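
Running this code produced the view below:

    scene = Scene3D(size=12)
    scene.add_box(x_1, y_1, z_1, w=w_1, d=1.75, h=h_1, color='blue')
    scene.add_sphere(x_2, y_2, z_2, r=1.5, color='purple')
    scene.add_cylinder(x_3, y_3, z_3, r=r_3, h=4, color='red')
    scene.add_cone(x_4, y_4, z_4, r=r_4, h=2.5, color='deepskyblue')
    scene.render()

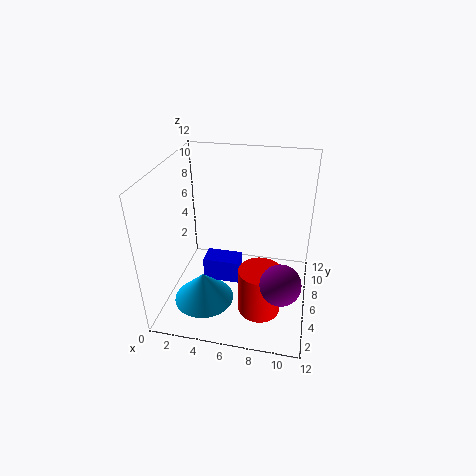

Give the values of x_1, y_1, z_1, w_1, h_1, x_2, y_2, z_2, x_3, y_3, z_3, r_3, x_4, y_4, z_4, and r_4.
x_1 = 3.25, y_1 = 4.75, z_1 = 2.25, w_1 = 3, h_1 = 2, x_2 = 10, y_2 = 2, z_2 = 5, x_3 = 8.25, y_3 = 4, z_3 = 0.5, r_3 = 1.75, x_4 = 3.5, y_4 = 3.75, z_4 = 1, r_4 = 2.5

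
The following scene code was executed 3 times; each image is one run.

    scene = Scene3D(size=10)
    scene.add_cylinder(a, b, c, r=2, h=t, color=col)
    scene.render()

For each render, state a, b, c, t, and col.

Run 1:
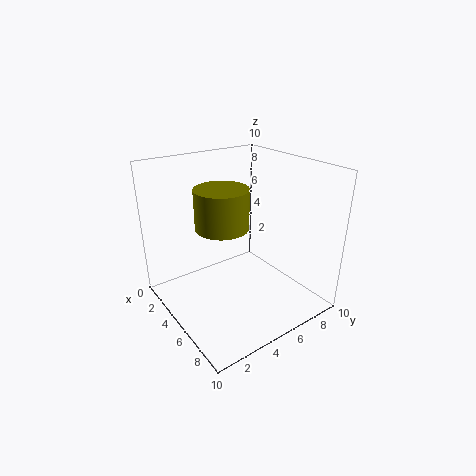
a = 3, b = 5, c = 5, t = 3, col = 'olive'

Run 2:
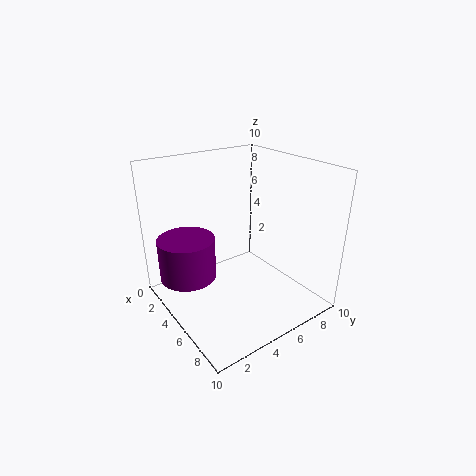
a = 3, b = 2, c = 2, t = 3, col = 'purple'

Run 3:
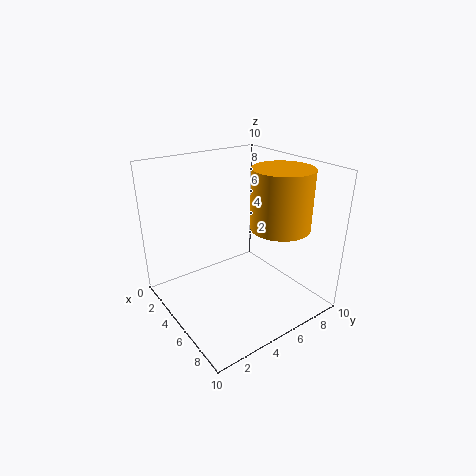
a = 7, b = 7, c = 6, t = 4, col = 'orange'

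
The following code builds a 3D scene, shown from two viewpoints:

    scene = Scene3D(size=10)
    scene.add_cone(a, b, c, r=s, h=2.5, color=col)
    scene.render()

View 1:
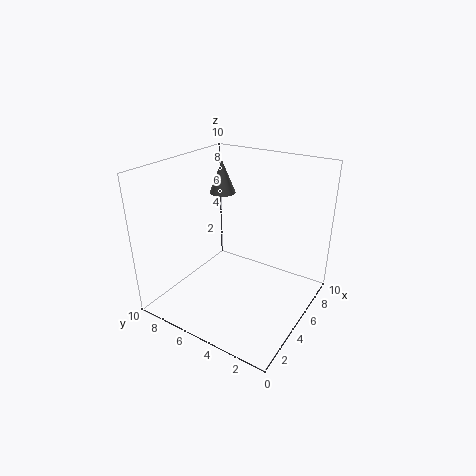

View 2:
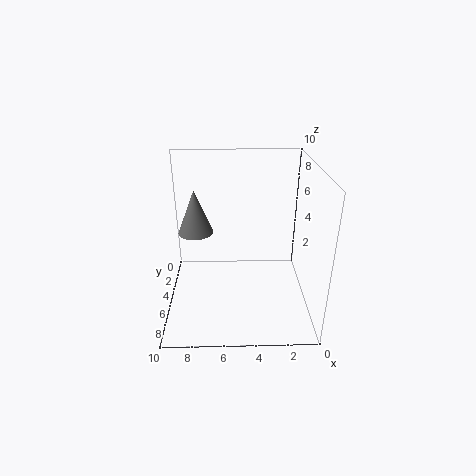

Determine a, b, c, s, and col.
a = 7.5
b = 8
c = 7
s = 1
col = 'gray'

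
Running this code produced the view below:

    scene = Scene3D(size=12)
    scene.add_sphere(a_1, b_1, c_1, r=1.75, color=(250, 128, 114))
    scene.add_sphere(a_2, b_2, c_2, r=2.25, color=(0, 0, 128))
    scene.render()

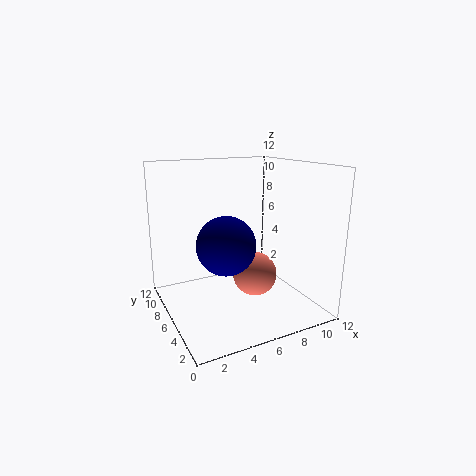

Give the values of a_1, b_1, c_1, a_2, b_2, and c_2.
a_1 = 6.5, b_1 = 4, c_1 = 3.5, a_2 = 4, b_2 = 4, c_2 = 6.25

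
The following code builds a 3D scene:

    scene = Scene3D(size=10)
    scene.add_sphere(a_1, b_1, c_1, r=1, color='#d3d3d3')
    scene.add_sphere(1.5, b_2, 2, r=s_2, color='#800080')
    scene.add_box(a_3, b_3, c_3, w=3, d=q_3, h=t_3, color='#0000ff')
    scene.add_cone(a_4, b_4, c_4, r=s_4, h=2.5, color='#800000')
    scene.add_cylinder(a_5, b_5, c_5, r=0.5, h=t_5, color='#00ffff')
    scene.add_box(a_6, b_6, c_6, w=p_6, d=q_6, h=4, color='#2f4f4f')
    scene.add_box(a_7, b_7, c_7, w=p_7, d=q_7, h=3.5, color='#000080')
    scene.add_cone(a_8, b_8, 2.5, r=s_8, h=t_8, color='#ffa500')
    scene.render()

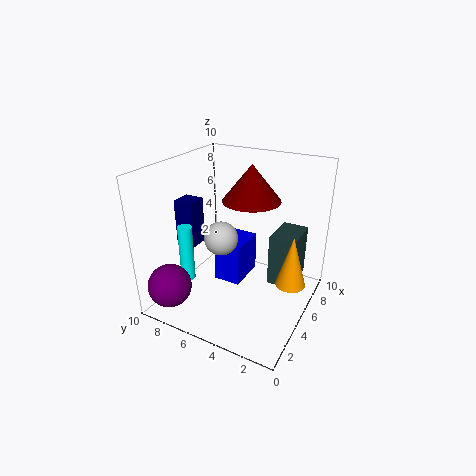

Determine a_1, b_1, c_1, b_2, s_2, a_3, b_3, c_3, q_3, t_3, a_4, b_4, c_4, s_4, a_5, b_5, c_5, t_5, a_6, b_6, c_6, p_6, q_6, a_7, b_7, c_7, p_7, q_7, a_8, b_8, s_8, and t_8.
a_1 = 2; b_1 = 4.5; c_1 = 6.5; b_2 = 8.5; s_2 = 1.5; a_3 = 5; b_3 = 5; c_3 = 1; q_3 = 2; t_3 = 3; a_4 = 6; b_4 = 4.5; c_4 = 7.5; s_4 = 2; a_5 = 3; b_5 = 8; c_5 = 2; t_5 = 4; a_6 = 7; b_6 = 1.5; c_6 = 0.5; p_6 = 3; q_6 = 2; a_7 = 4.5; b_7 = 8.5; c_7 = 3.5; p_7 = 1.5; q_7 = 1.5; a_8 = 5; b_8 = 1; s_8 = 1; t_8 = 3.5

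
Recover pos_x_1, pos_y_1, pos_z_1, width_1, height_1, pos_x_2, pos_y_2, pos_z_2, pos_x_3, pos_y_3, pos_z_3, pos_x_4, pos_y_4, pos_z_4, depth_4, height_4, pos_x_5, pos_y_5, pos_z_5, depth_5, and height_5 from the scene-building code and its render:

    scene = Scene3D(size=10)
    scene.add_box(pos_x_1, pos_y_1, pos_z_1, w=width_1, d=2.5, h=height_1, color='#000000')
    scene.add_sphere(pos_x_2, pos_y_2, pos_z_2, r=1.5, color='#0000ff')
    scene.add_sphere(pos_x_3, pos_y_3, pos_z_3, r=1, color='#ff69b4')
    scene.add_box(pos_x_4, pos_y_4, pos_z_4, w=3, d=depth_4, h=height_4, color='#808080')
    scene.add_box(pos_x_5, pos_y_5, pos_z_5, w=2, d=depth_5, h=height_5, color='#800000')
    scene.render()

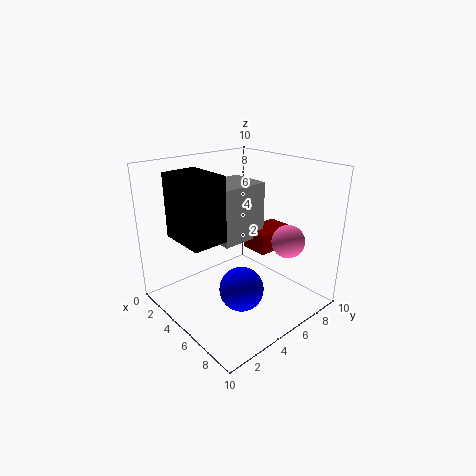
pos_x_1 = 1.5; pos_y_1 = 1.5; pos_z_1 = 5; width_1 = 3.5; height_1 = 4.5; pos_x_2 = 6.5; pos_y_2 = 4; pos_z_2 = 2; pos_x_3 = 9; pos_y_3 = 5.5; pos_z_3 = 6; pos_x_4 = 2; pos_y_4 = 4; pos_z_4 = 4.5; depth_4 = 3.5; height_4 = 4; pos_x_5 = 4; pos_y_5 = 6.5; pos_z_5 = 3.5; depth_5 = 3; height_5 = 1.5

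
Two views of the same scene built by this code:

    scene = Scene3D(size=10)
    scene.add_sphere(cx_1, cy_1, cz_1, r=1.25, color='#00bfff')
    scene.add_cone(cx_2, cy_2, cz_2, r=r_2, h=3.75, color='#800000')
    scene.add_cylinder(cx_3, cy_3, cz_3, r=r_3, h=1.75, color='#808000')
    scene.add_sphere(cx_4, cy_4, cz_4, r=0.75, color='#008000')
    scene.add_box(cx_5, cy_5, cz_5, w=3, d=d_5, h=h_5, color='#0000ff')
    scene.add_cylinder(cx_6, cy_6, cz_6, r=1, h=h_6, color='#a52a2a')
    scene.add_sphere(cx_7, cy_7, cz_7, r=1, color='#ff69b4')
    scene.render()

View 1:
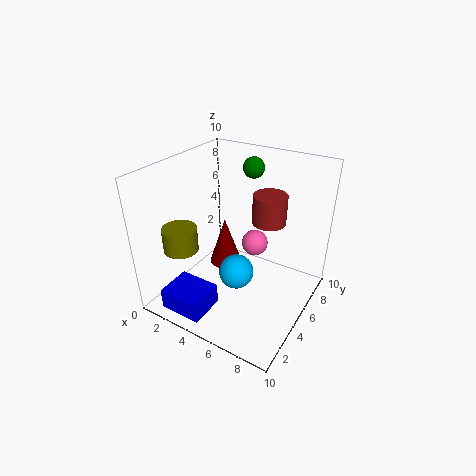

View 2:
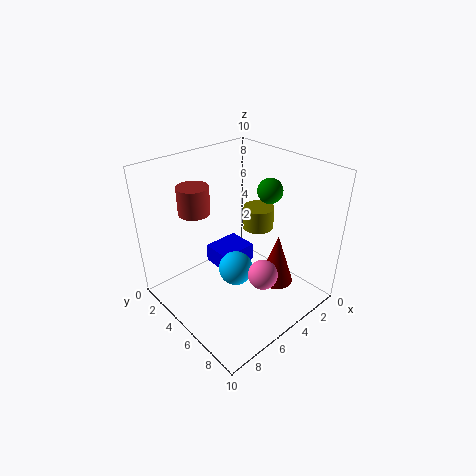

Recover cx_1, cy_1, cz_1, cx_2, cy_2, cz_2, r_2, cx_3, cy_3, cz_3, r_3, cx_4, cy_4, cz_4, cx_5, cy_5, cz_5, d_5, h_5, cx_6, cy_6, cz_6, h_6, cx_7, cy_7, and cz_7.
cx_1 = 5, cy_1 = 4.75, cz_1 = 2.25, cx_2 = 2.75, cy_2 = 6.75, cz_2 = 1.25, r_2 = 1.25, cx_3 = 1.25, cy_3 = 3.25, cz_3 = 3.75, r_3 = 1.25, cx_4 = 4.75, cy_4 = 7.5, cz_4 = 9.25, cx_5 = 1.5, cy_5 = 0.5, cz_5 = 0.5, d_5 = 2.5, h_5 = 1.5, cx_6 = 7.75, cy_6 = 4, cz_6 = 7.5, h_6 = 1.75, cx_7 = 5, cy_7 = 7.5, cz_7 = 3.25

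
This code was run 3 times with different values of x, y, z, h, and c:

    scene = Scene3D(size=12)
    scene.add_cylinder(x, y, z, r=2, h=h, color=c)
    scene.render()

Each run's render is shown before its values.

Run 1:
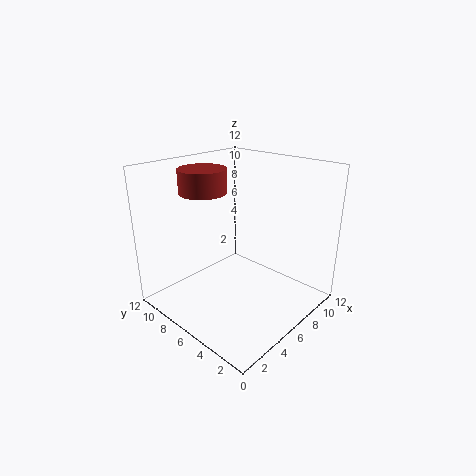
x = 5; y = 9; z = 9.5; h = 2; c = 'brown'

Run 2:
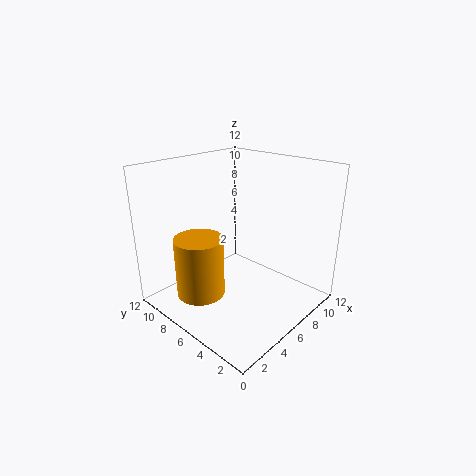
x = 3; y = 7.5; z = 1.5; h = 5; c = 'orange'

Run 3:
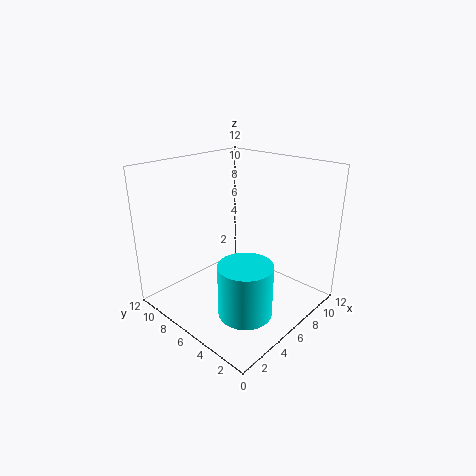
x = 3; y = 2.5; z = 2; h = 4; c = 'cyan'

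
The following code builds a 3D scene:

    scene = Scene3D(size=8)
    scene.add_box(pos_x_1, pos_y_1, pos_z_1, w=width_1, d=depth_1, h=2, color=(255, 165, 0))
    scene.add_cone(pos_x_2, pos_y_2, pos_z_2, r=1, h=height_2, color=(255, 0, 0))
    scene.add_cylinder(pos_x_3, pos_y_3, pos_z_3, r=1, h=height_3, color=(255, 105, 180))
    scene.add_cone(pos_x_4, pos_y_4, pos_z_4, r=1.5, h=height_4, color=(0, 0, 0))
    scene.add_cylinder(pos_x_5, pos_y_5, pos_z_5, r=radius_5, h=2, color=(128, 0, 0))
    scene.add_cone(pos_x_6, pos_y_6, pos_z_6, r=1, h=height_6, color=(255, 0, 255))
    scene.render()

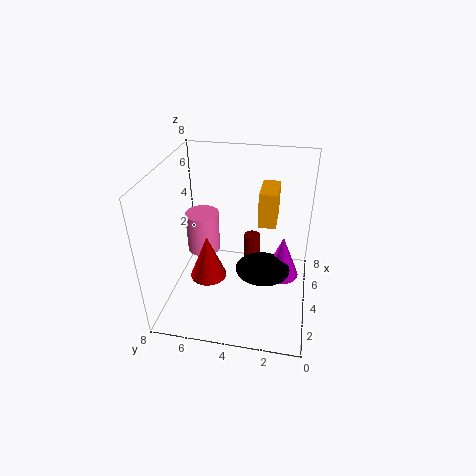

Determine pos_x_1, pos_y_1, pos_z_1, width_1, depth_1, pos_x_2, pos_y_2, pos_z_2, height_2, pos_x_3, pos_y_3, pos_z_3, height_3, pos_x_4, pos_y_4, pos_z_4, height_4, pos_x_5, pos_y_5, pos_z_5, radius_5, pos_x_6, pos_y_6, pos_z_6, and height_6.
pos_x_1 = 4.5
pos_y_1 = 2
pos_z_1 = 4.5
width_1 = 2
depth_1 = 1
pos_x_2 = 3
pos_y_2 = 5.5
pos_z_2 = 2
height_2 = 2.5
pos_x_3 = 5.5
pos_y_3 = 6.5
pos_z_3 = 2
height_3 = 2.5
pos_x_4 = 3.5
pos_y_4 = 2.5
pos_z_4 = 2.5
height_4 = 1
pos_x_5 = 6
pos_y_5 = 3.5
pos_z_5 = 1
radius_5 = 0.5
pos_x_6 = 4.5
pos_y_6 = 1.5
pos_z_6 = 1.5
height_6 = 2.5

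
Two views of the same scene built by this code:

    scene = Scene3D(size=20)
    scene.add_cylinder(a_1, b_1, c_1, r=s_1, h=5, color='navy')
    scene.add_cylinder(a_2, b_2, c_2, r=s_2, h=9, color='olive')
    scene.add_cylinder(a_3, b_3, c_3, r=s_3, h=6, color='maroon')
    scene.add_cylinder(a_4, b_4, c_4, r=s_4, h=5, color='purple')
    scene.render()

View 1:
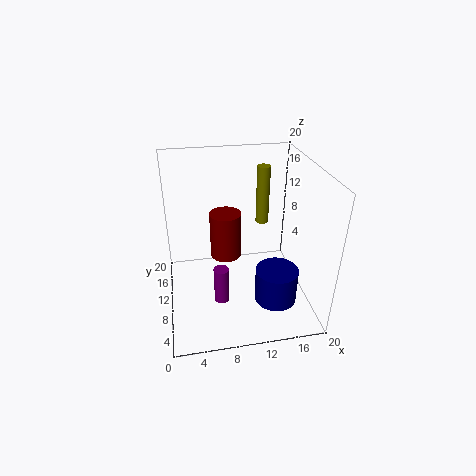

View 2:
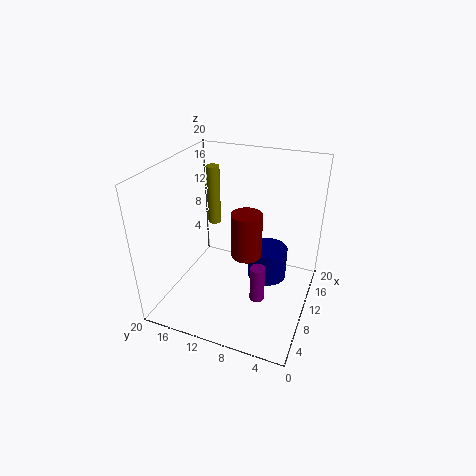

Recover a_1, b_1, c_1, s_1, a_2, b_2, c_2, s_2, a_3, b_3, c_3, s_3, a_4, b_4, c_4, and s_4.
a_1 = 15
b_1 = 7
c_1 = 1
s_1 = 3
a_2 = 15
b_2 = 16
c_2 = 9
s_2 = 1
a_3 = 8
b_3 = 8
c_3 = 9
s_3 = 2
a_4 = 7
b_4 = 6
c_4 = 3
s_4 = 1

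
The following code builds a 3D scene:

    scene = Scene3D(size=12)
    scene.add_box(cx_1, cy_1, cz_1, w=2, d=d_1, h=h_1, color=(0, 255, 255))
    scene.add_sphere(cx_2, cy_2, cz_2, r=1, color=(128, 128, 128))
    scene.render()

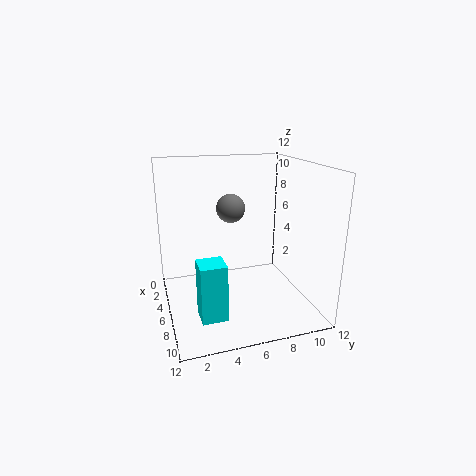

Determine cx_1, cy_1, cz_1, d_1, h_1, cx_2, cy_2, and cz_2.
cx_1 = 8
cy_1 = 2
cz_1 = 1
d_1 = 2
h_1 = 4.5
cx_2 = 9
cy_2 = 4.5
cz_2 = 9.5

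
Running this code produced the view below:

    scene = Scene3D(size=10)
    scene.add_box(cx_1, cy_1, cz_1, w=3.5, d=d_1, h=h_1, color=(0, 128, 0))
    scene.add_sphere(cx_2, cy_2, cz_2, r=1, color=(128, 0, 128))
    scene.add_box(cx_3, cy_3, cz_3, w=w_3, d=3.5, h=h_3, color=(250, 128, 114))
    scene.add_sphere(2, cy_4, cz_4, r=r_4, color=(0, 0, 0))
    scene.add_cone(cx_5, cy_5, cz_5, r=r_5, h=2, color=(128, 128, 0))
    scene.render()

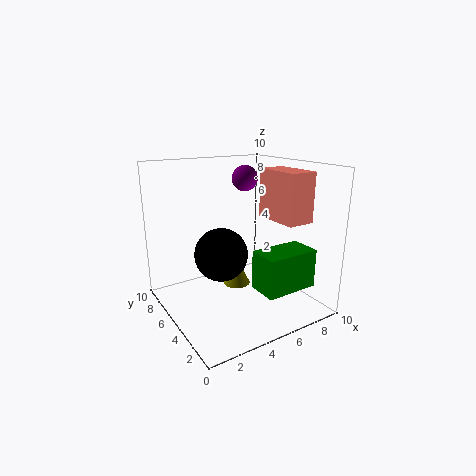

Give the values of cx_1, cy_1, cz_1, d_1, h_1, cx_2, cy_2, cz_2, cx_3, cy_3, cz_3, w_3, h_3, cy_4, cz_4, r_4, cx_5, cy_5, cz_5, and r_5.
cx_1 = 4.5
cy_1 = 0.5
cz_1 = 2.5
d_1 = 2
h_1 = 2.5
cx_2 = 7.5
cy_2 = 8
cz_2 = 8.5
cx_3 = 7.5
cy_3 = 2.5
cz_3 = 6
w_3 = 2
h_3 = 3.5
cy_4 = 2
cz_4 = 5.5
r_4 = 1.5
cx_5 = 5.5
cy_5 = 6
cz_5 = 1
r_5 = 1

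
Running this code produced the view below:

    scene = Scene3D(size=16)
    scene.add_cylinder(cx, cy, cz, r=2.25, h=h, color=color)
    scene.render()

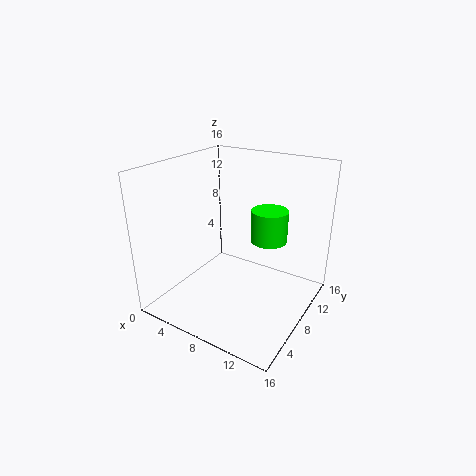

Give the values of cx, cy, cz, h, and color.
cx = 9.25; cy = 13.25; cz = 5.75; h = 4; color = 'lime'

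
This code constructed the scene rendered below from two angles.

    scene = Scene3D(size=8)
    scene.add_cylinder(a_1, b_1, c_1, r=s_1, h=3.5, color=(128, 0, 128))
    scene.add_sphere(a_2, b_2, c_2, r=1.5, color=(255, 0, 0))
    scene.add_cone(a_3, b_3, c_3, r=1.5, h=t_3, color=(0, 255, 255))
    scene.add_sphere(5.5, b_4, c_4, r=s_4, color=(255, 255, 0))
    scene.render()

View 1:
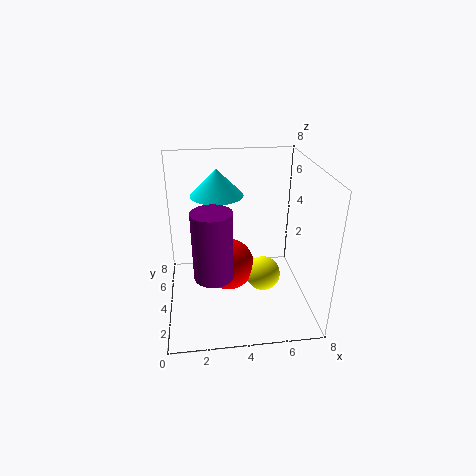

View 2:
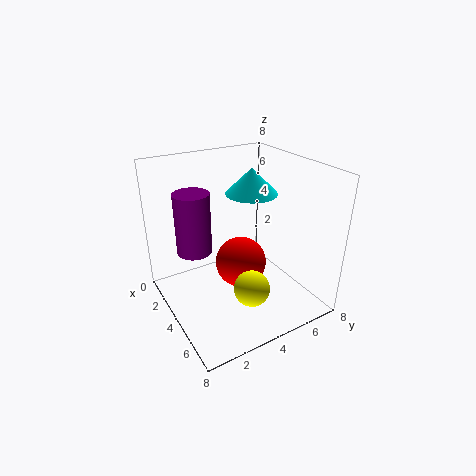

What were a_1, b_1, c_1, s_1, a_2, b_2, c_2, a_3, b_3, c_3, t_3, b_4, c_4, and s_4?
a_1 = 2.5
b_1 = 2
c_1 = 3
s_1 = 1
a_2 = 3.5
b_2 = 4.5
c_2 = 2
a_3 = 3
b_3 = 5.5
c_3 = 6
t_3 = 1.5
b_4 = 4
c_4 = 1.5
s_4 = 1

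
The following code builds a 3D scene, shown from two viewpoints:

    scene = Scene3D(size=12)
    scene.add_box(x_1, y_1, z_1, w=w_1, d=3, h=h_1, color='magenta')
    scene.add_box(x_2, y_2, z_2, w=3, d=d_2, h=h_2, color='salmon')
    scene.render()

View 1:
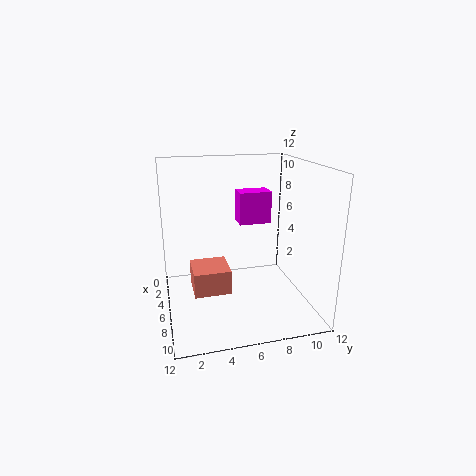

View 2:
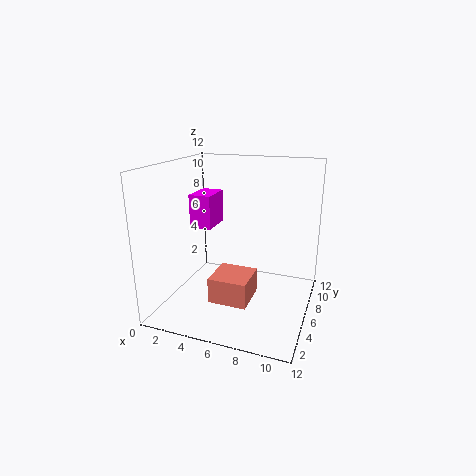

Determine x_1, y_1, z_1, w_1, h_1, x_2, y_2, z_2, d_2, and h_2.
x_1 = 1; y_1 = 7; z_1 = 6; w_1 = 2; h_1 = 3; x_2 = 5; y_2 = 2; z_2 = 2; d_2 = 3; h_2 = 2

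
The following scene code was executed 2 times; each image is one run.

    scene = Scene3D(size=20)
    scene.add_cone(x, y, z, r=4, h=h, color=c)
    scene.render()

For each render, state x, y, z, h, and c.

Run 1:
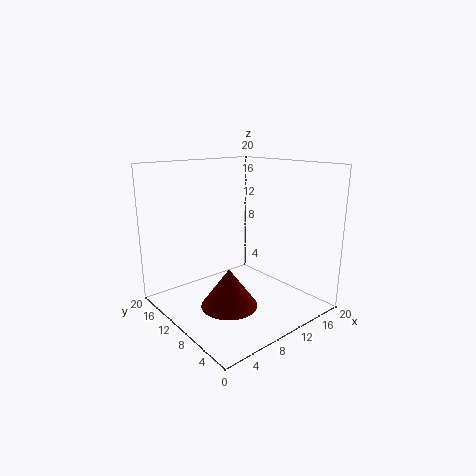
x = 8; y = 9.5; z = 0.5; h = 5.5; c = 'maroon'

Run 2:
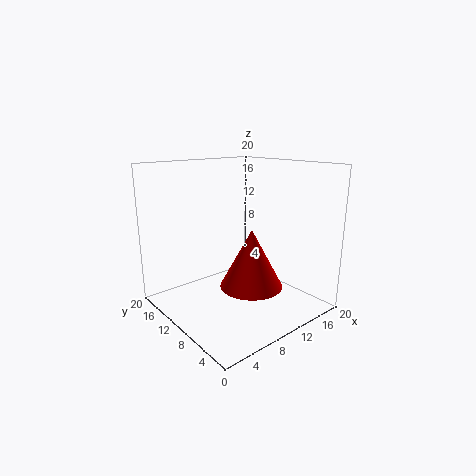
x = 8.5; y = 5.5; z = 5; h = 7.5; c = 'red'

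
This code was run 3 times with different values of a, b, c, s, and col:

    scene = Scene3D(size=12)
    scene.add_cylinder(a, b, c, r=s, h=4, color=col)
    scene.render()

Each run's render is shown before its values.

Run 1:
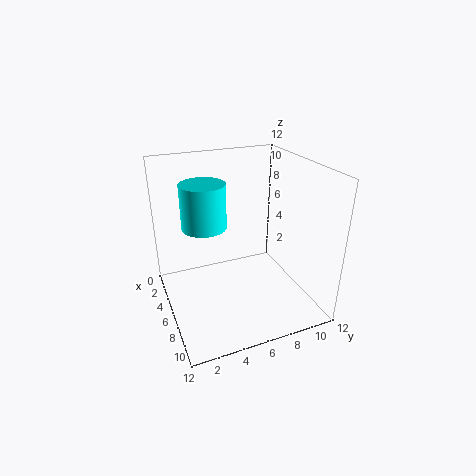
a = 3; b = 4; c = 6; s = 2; col = 'cyan'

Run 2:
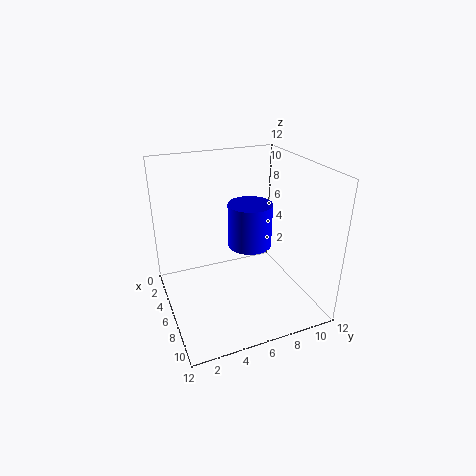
a = 4; b = 8; c = 4; s = 2; col = 'blue'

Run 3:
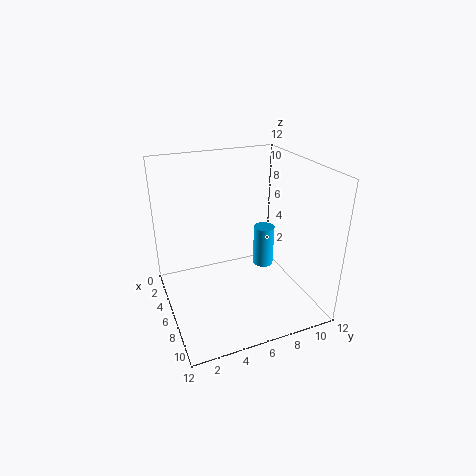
a = 3; b = 10; c = 1; s = 1; col = 'deepskyblue'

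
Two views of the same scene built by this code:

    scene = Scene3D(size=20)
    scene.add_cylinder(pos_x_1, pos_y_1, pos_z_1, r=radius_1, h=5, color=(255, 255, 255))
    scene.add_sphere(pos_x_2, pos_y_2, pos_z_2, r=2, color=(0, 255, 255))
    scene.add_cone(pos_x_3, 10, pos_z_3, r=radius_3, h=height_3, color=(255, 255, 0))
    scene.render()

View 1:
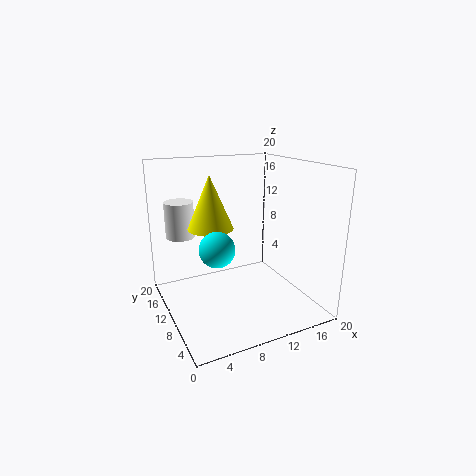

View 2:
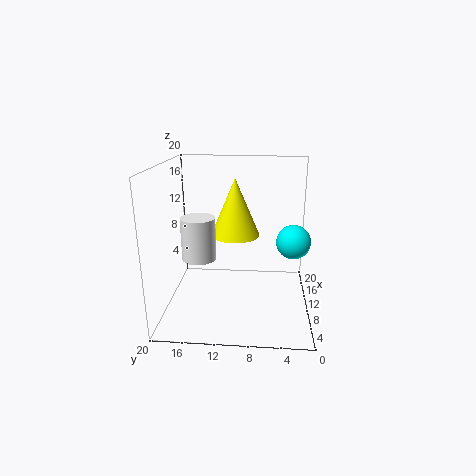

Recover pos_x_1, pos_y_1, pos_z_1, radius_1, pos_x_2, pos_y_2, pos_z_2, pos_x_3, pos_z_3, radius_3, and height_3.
pos_x_1 = 3
pos_y_1 = 14
pos_z_1 = 10
radius_1 = 2
pos_x_2 = 4
pos_y_2 = 3
pos_z_2 = 12
pos_x_3 = 6
pos_z_3 = 12
radius_3 = 3
height_3 = 7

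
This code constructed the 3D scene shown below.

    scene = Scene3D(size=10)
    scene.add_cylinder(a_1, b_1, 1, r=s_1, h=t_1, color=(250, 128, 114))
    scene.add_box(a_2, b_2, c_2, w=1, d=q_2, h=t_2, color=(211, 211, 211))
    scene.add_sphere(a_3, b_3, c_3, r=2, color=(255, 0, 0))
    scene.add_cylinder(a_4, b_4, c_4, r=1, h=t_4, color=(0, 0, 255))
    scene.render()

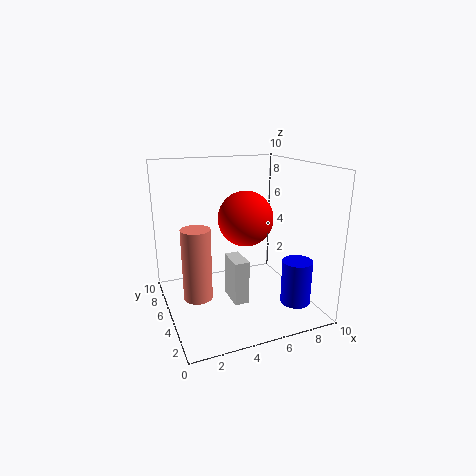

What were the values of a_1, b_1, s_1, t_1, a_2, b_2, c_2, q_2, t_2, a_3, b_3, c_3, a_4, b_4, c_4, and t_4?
a_1 = 2, b_1 = 5, s_1 = 1, t_1 = 5, a_2 = 4, b_2 = 3, c_2 = 1, q_2 = 2, t_2 = 3, a_3 = 6, b_3 = 6, c_3 = 6, a_4 = 8, b_4 = 2, c_4 = 1, t_4 = 3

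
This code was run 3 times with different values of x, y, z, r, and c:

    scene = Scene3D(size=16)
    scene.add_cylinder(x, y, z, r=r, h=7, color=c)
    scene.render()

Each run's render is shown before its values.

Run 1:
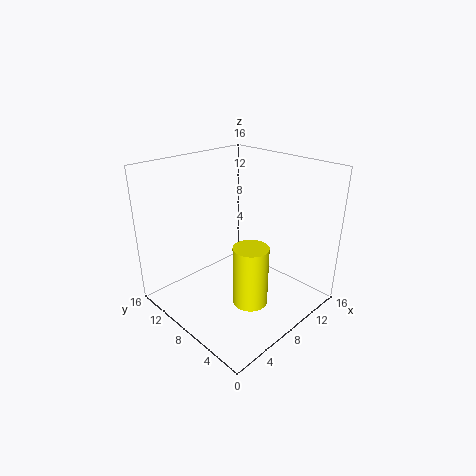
x = 8; y = 6; z = 0.5; r = 2; c = 'yellow'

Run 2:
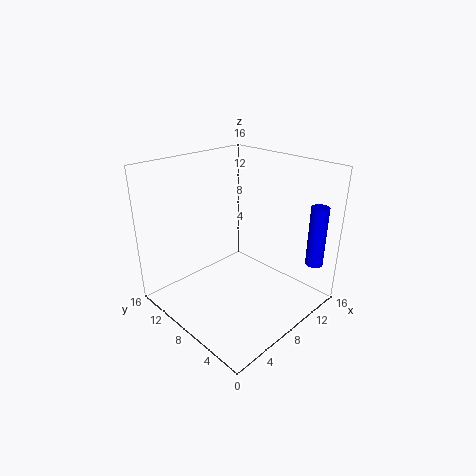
x = 14.5; y = 2; z = 4.5; r = 1; c = 'blue'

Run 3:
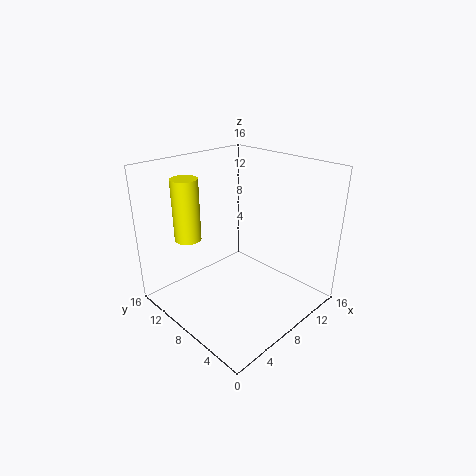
x = 4.5; y = 12.5; z = 7.5; r = 1.5; c = 'yellow'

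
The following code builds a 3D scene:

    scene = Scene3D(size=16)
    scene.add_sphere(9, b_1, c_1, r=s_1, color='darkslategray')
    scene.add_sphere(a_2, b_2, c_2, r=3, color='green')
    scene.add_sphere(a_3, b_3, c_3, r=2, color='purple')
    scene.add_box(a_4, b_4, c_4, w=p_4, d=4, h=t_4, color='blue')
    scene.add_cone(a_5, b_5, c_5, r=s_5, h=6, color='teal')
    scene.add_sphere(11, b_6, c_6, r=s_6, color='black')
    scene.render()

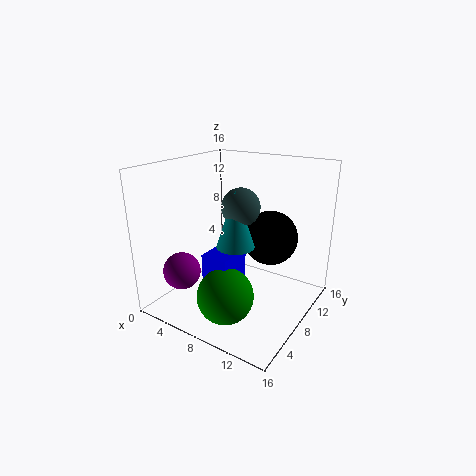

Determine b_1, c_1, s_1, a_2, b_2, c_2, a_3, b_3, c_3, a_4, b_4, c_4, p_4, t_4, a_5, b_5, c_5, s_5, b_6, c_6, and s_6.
b_1 = 7, c_1 = 12, s_1 = 2, a_2 = 9, b_2 = 4, c_2 = 3, a_3 = 4, b_3 = 3, c_3 = 5, a_4 = 6, b_4 = 4, c_4 = 3, p_4 = 3, t_4 = 4, a_5 = 9, b_5 = 6, c_5 = 8, s_5 = 2, b_6 = 10, c_6 = 8, s_6 = 3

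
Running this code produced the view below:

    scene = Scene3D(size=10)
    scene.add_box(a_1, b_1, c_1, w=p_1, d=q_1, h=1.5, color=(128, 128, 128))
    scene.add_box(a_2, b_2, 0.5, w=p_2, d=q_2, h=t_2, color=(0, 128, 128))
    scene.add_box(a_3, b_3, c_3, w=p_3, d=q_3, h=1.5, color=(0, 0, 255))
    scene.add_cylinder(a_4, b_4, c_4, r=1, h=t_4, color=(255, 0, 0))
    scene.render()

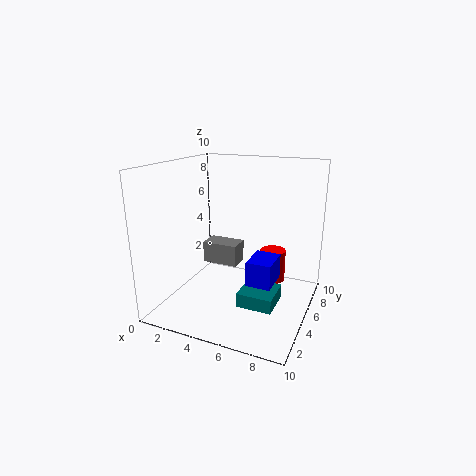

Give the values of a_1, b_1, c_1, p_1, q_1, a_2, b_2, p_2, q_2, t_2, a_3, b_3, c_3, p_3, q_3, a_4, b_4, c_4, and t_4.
a_1 = 2.5; b_1 = 4.5; c_1 = 3; p_1 = 2.5; q_1 = 1.5; a_2 = 5.5; b_2 = 3.5; p_2 = 2.5; q_2 = 2.5; t_2 = 1; a_3 = 7; b_3 = 1.5; c_3 = 3.5; p_3 = 1.5; q_3 = 2; a_4 = 6.5; b_4 = 8.5; c_4 = 0.5; t_4 = 2.5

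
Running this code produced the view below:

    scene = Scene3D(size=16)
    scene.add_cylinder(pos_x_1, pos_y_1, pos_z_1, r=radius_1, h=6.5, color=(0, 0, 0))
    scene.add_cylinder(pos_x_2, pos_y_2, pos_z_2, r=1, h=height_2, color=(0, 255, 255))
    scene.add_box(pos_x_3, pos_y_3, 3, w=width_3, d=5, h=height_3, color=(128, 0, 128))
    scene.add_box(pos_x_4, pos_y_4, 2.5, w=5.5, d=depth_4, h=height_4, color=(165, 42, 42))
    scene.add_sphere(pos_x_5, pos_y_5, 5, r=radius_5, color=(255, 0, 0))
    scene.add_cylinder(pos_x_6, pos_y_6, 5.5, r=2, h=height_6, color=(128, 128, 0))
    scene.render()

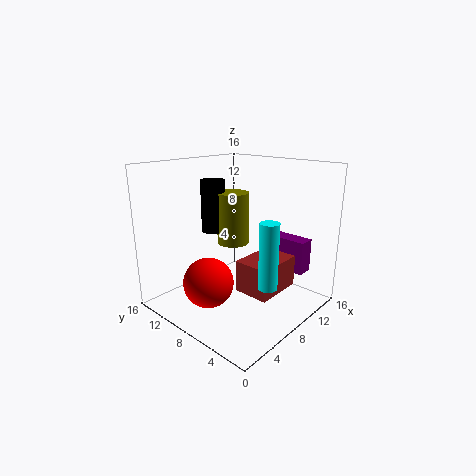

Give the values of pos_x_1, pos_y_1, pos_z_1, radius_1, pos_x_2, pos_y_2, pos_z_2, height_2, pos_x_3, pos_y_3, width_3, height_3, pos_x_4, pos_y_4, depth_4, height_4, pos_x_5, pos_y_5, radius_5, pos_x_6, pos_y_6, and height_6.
pos_x_1 = 10; pos_y_1 = 14; pos_z_1 = 7; radius_1 = 1.5; pos_x_2 = 7; pos_y_2 = 3; pos_z_2 = 4; height_2 = 7; pos_x_3 = 13.5; pos_y_3 = 3; width_3 = 2; height_3 = 4; pos_x_4 = 6.5; pos_y_4 = 3; depth_4 = 4; height_4 = 3.5; pos_x_5 = 2.5; pos_y_5 = 7; radius_5 = 2.5; pos_x_6 = 11.5; pos_y_6 = 12; height_6 = 6.5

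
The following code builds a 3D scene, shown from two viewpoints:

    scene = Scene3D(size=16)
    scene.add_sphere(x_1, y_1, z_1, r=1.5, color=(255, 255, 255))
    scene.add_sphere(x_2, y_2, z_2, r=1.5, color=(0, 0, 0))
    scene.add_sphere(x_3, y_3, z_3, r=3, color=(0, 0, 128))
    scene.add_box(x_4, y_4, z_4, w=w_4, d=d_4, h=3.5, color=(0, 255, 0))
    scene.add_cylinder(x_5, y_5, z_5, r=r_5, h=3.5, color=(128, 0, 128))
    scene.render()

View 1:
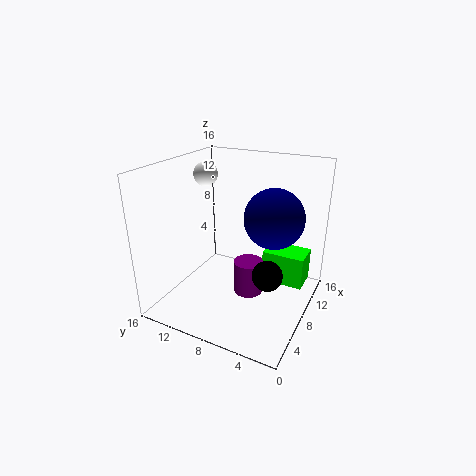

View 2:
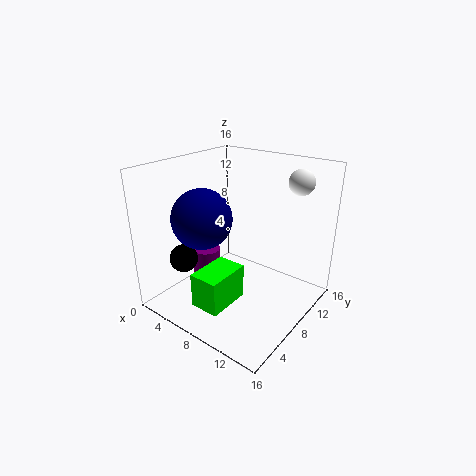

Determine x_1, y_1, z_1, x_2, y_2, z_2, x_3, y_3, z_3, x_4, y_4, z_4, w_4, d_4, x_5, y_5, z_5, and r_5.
x_1 = 12; y_1 = 14.5; z_1 = 13.5; x_2 = 4.5; y_2 = 3; z_2 = 6.5; x_3 = 7; y_3 = 3.5; z_3 = 11.5; x_4 = 8; y_4 = 0.5; z_4 = 3.5; w_4 = 3; d_4 = 4.5; x_5 = 5.5; y_5 = 5.5; z_5 = 3.5; r_5 = 1.5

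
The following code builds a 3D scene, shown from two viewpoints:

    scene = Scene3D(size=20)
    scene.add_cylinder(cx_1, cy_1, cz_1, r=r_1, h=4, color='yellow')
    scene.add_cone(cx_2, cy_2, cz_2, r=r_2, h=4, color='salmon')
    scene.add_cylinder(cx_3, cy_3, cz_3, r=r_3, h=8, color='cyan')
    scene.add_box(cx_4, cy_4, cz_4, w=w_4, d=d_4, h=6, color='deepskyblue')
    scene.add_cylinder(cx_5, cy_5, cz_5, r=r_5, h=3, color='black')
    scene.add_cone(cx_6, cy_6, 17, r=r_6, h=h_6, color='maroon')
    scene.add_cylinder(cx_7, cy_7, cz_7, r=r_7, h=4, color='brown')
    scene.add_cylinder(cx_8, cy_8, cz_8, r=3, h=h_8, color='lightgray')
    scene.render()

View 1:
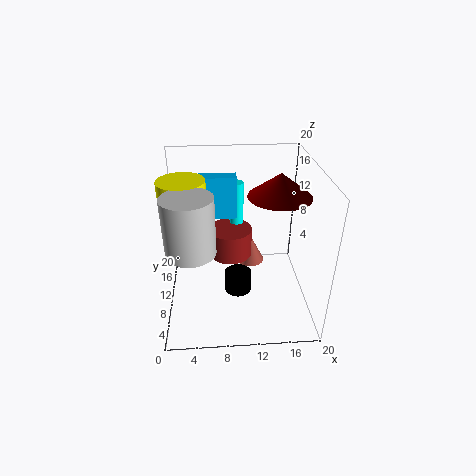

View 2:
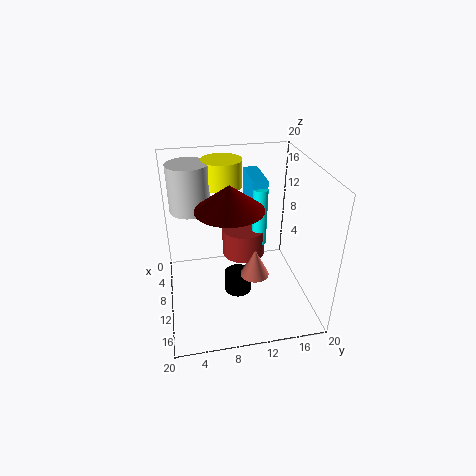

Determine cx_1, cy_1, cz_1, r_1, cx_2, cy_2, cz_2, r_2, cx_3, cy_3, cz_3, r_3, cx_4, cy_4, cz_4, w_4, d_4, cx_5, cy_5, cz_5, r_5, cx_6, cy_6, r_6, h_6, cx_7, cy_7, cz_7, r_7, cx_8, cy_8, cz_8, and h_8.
cx_1 = 3; cy_1 = 9; cz_1 = 15; r_1 = 3; cx_2 = 12; cy_2 = 12; cz_2 = 5; r_2 = 2; cx_3 = 10; cy_3 = 13; cz_3 = 9; r_3 = 1; cx_4 = 4; cy_4 = 12; cz_4 = 12; w_4 = 6; d_4 = 2; cx_5 = 10; cy_5 = 10; cz_5 = 1; r_5 = 2; cx_6 = 15; cy_6 = 8; r_6 = 4; h_6 = 3; cx_7 = 9; cy_7 = 11; cz_7 = 7; r_7 = 3; cx_8 = 4; cy_8 = 4; cz_8 = 12; h_8 = 7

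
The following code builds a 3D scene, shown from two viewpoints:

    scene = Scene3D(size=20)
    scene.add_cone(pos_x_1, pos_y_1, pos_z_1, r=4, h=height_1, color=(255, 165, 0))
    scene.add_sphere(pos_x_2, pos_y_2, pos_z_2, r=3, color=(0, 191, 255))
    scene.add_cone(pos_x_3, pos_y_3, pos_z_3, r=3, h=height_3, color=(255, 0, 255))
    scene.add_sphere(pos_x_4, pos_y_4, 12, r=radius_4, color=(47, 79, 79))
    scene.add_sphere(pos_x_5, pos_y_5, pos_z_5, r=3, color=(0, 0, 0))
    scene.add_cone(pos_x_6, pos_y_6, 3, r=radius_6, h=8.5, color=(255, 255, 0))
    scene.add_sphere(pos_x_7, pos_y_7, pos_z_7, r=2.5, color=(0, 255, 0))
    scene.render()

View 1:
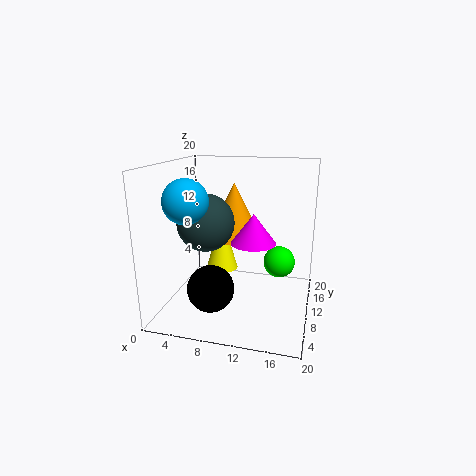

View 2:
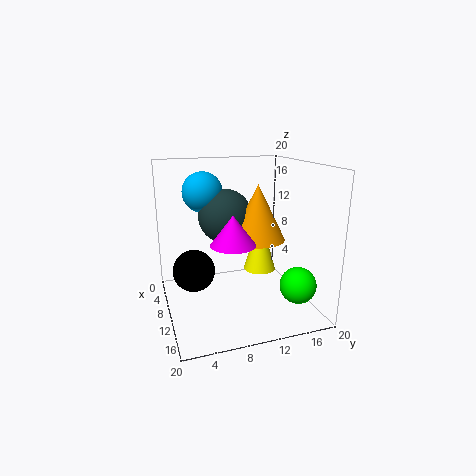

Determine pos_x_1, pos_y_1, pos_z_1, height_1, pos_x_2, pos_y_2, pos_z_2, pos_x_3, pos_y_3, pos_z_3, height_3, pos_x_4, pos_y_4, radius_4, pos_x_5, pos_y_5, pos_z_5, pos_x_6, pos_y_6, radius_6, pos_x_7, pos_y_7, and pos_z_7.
pos_x_1 = 8.5, pos_y_1 = 13.5, pos_z_1 = 9, height_1 = 8, pos_x_2 = 4, pos_y_2 = 6.5, pos_z_2 = 15.5, pos_x_3 = 12.5, pos_y_3 = 8.5, pos_z_3 = 10, height_3 = 4, pos_x_4 = 5.5, pos_y_4 = 9.5, radius_4 = 4, pos_x_5 = 8, pos_y_5 = 4, pos_z_5 = 5, pos_x_6 = 6, pos_y_6 = 15, radius_6 = 2.5, pos_x_7 = 15, pos_y_7 = 17, pos_z_7 = 4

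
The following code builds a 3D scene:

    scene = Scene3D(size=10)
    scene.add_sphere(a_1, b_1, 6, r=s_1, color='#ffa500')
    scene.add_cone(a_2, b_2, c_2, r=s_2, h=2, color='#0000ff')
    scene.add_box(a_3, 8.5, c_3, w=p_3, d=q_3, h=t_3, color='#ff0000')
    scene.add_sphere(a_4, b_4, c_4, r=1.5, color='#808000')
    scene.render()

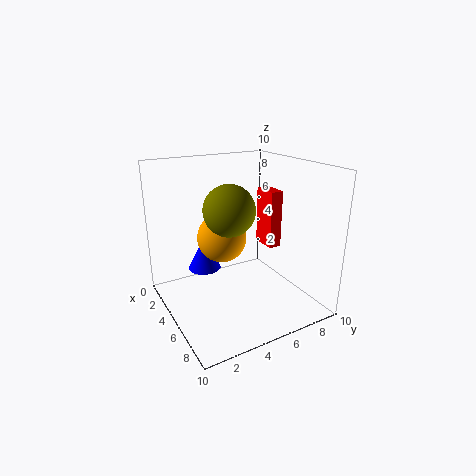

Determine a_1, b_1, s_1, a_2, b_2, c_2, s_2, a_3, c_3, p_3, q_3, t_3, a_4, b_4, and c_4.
a_1 = 6.5
b_1 = 3
s_1 = 1.5
a_2 = 6
b_2 = 2
c_2 = 4
s_2 = 1
a_3 = 2
c_3 = 3
p_3 = 2
q_3 = 1
t_3 = 4.5
a_4 = 7.5
b_4 = 3
c_4 = 8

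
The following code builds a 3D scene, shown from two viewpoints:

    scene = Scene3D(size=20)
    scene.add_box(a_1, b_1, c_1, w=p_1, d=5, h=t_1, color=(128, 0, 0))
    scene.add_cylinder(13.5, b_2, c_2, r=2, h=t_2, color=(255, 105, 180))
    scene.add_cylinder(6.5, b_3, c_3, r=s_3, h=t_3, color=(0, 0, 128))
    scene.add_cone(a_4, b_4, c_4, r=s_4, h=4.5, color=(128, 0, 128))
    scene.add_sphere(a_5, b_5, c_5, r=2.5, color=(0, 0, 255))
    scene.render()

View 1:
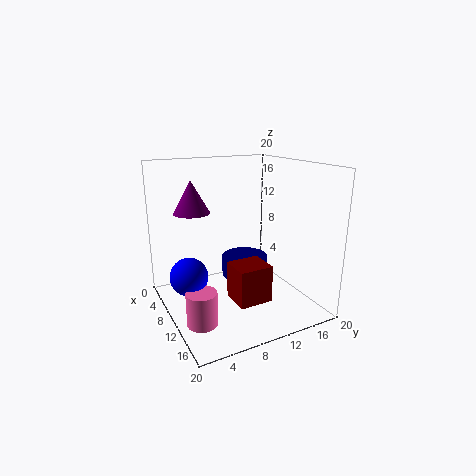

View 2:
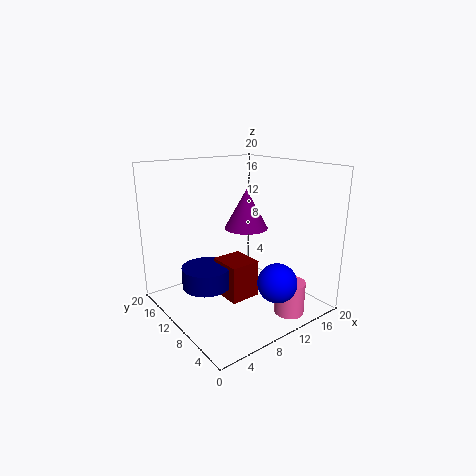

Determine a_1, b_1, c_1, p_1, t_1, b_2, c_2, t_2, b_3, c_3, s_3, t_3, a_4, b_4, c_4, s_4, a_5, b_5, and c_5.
a_1 = 8.5; b_1 = 9; c_1 = 0.5; p_1 = 4.5; t_1 = 5.5; b_2 = 3; c_2 = 0.5; t_2 = 4.5; b_3 = 13; c_3 = 2.5; s_3 = 3.5; t_3 = 3; a_4 = 7; b_4 = 4.5; c_4 = 13.5; s_4 = 2.5; a_5 = 10.5; b_5 = 2.5; c_5 = 6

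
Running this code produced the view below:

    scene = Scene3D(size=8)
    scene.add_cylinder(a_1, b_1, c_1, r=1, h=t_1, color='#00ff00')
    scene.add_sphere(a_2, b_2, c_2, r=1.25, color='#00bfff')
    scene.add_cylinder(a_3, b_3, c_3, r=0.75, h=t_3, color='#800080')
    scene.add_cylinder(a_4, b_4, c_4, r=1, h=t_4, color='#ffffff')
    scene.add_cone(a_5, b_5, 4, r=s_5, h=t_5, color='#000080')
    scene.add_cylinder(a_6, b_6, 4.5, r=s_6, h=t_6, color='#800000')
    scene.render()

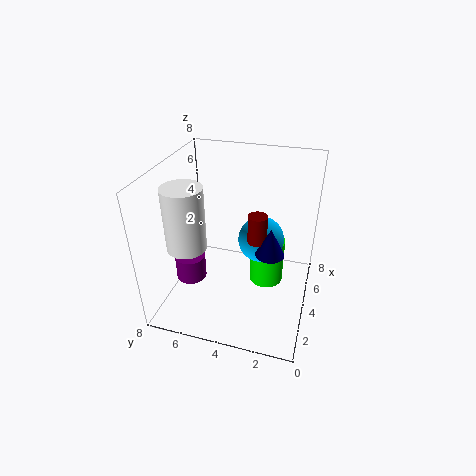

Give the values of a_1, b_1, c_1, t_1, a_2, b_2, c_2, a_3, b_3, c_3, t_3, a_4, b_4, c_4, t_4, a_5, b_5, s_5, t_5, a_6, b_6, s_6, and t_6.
a_1 = 5; b_1 = 2.5; c_1 = 0.75; t_1 = 2.75; a_2 = 4.25; b_2 = 2.75; c_2 = 4; a_3 = 1.5; b_3 = 5.75; c_3 = 3; t_3 = 1.25; a_4 = 1.75; b_4 = 6; c_4 = 4.5; t_4 = 3.25; a_5 = 3; b_5 = 2; s_5 = 0.75; t_5 = 1.5; a_6 = 3.25; b_6 = 2.75; s_6 = 0.5; t_6 = 1.5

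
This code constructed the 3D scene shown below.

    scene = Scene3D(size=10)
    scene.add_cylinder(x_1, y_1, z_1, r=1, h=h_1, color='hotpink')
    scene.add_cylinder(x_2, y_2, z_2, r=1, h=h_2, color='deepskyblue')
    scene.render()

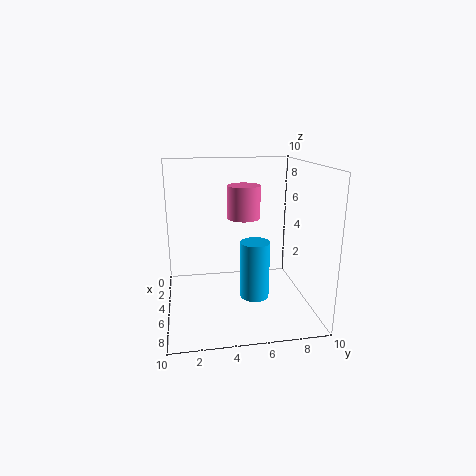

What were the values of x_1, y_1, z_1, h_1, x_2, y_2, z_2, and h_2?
x_1 = 7; y_1 = 5; z_1 = 7; h_1 = 2; x_2 = 6; y_2 = 6; z_2 = 1; h_2 = 4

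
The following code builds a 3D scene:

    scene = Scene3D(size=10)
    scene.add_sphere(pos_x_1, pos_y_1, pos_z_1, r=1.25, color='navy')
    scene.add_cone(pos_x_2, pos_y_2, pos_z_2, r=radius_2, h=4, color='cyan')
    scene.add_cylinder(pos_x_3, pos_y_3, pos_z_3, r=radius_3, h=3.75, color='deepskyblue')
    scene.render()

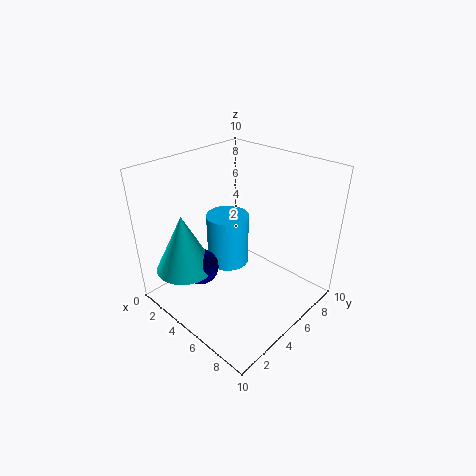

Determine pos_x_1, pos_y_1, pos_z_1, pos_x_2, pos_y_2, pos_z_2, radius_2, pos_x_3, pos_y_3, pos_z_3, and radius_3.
pos_x_1 = 3.5; pos_y_1 = 2.75; pos_z_1 = 3; pos_x_2 = 2.75; pos_y_2 = 2; pos_z_2 = 3; radius_2 = 2; pos_x_3 = 3.75; pos_y_3 = 5.25; pos_z_3 = 2.5; radius_3 = 1.5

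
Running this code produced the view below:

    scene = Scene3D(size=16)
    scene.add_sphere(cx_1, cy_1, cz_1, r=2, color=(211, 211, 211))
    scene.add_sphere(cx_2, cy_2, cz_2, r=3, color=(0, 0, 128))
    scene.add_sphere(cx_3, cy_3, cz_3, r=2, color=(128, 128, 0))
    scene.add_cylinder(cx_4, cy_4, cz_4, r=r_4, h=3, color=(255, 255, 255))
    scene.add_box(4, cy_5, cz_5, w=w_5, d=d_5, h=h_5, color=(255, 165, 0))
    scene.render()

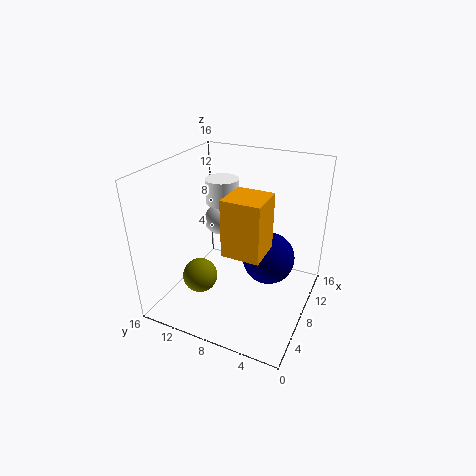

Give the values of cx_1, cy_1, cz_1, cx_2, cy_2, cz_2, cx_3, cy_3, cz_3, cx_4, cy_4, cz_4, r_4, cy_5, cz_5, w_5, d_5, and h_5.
cx_1 = 13, cy_1 = 13, cz_1 = 7, cx_2 = 10, cy_2 = 5, cz_2 = 5, cx_3 = 6, cy_3 = 12, cz_3 = 3, cx_4 = 12, cy_4 = 12, cz_4 = 10, r_4 = 2, cy_5 = 4, cz_5 = 8, w_5 = 4, d_5 = 4, h_5 = 6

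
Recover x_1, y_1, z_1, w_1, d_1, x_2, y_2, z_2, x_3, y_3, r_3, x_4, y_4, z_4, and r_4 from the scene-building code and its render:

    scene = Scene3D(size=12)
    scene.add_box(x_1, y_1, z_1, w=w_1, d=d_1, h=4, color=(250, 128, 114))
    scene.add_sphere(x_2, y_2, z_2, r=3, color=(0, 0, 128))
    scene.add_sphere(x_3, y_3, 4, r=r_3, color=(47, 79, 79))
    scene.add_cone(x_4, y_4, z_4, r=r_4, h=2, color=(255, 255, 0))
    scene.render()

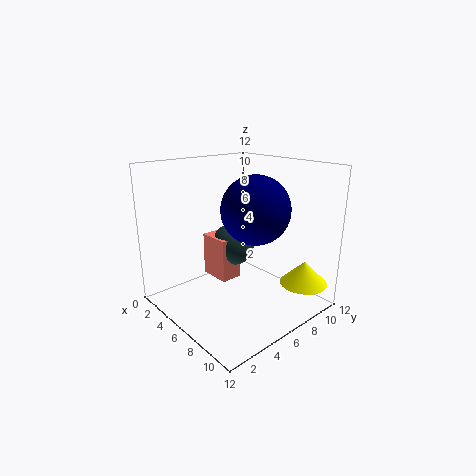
x_1 = 1, y_1 = 6, z_1 = 1, w_1 = 3, d_1 = 2, x_2 = 6, y_2 = 8, z_2 = 8, x_3 = 3, y_3 = 8, r_3 = 2, x_4 = 10, y_4 = 10, z_4 = 2, r_4 = 2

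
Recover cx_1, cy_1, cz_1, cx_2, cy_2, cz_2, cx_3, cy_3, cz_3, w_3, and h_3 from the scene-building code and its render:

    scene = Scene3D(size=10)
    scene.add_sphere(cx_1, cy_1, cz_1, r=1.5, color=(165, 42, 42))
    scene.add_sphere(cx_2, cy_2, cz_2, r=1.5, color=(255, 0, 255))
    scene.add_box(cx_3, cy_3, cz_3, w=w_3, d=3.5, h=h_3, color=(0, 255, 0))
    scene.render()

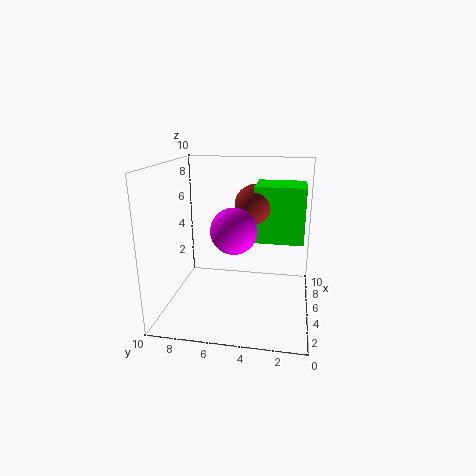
cx_1 = 6.5; cy_1 = 4; cz_1 = 7; cx_2 = 3.5; cy_2 = 5; cz_2 = 6; cx_3 = 5.5; cy_3 = 0.5; cz_3 = 4.5; w_3 = 3; h_3 = 4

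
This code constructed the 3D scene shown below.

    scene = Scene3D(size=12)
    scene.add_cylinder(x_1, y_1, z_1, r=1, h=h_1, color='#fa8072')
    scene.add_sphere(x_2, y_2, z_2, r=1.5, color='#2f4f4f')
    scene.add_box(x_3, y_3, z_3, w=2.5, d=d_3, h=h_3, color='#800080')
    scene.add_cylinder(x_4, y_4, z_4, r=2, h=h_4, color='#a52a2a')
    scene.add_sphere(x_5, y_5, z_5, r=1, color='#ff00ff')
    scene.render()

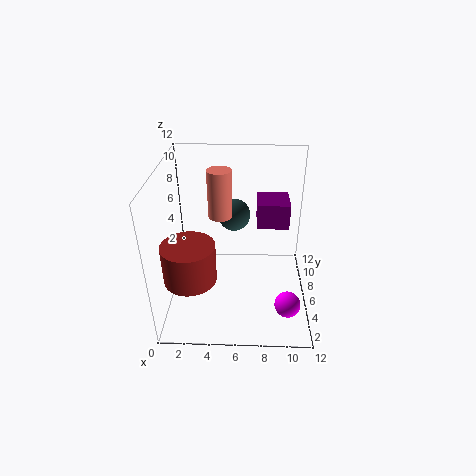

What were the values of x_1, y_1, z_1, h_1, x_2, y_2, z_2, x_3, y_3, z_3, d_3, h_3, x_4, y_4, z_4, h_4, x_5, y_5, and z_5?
x_1 = 4.5
y_1 = 7
z_1 = 7.5
h_1 = 4
x_2 = 5.5
y_2 = 10
z_2 = 6
x_3 = 7.5
y_3 = 5
z_3 = 7.5
d_3 = 2.5
h_3 = 2
x_4 = 2.5
y_4 = 2.5
z_4 = 4.5
h_4 = 3
x_5 = 10
y_5 = 2
z_5 = 2.5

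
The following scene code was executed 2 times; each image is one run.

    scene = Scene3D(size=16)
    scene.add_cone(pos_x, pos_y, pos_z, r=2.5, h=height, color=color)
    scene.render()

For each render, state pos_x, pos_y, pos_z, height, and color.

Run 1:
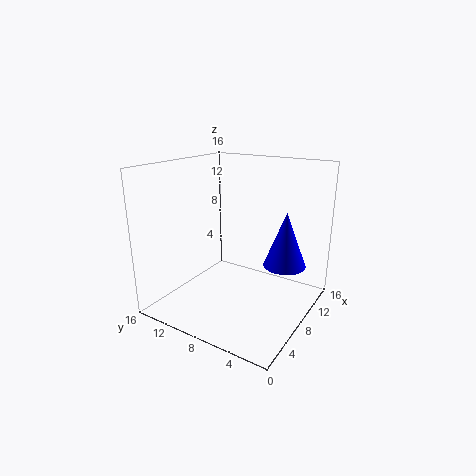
pos_x = 12
pos_y = 4
pos_z = 4
height = 6.5
color = 'blue'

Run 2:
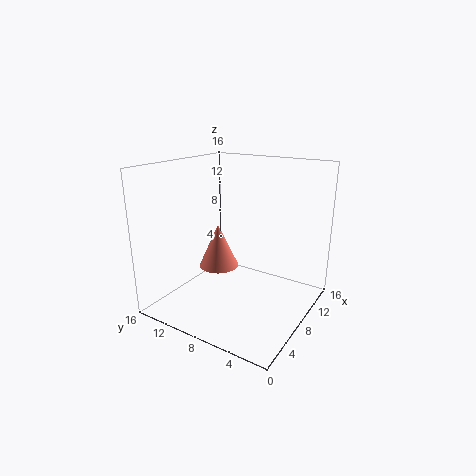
pos_x = 10.5
pos_y = 12.5
pos_z = 2.5
height = 5.5
color = 'salmon'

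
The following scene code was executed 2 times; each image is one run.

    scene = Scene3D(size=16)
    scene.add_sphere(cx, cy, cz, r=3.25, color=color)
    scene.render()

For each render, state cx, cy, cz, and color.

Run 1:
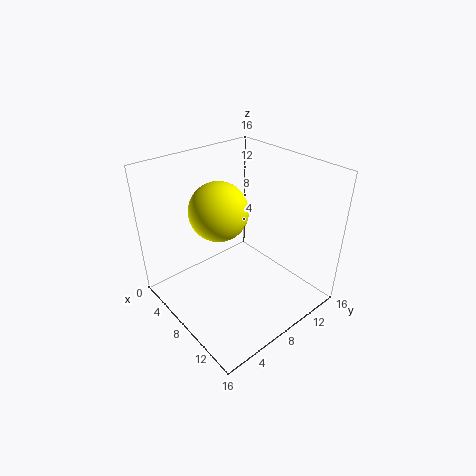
cx = 6.25; cy = 6.75; cz = 11; color = 'yellow'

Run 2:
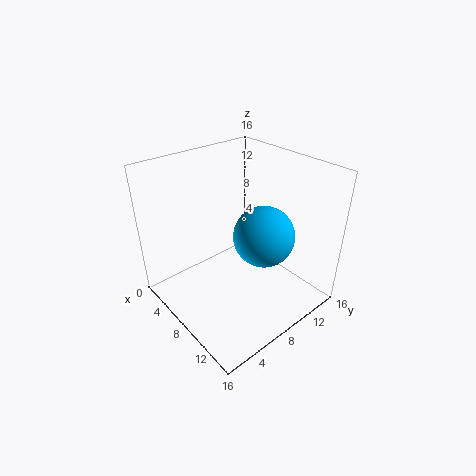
cx = 10.75; cy = 9.25; cz = 9; color = 'deepskyblue'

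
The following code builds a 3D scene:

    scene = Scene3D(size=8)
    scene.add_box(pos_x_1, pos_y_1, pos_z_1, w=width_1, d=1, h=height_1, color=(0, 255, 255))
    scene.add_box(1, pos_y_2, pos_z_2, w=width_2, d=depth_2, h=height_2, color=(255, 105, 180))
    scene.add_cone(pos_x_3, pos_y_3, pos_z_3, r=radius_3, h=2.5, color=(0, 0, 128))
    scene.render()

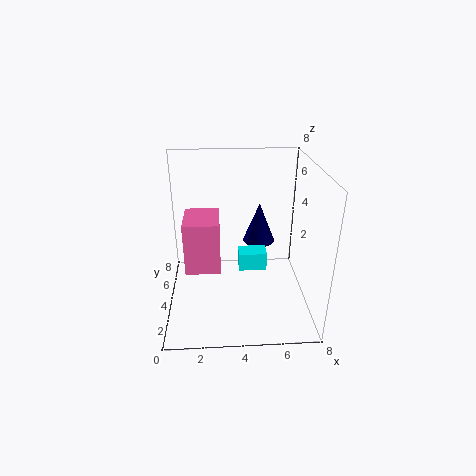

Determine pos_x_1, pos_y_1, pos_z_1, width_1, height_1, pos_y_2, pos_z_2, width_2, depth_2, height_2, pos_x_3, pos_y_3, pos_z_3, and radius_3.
pos_x_1 = 4
pos_y_1 = 3
pos_z_1 = 2.5
width_1 = 1.5
height_1 = 1
pos_y_2 = 3.5
pos_z_2 = 2
width_2 = 2
depth_2 = 2.5
height_2 = 3
pos_x_3 = 5.5
pos_y_3 = 6.5
pos_z_3 = 2.5
radius_3 = 1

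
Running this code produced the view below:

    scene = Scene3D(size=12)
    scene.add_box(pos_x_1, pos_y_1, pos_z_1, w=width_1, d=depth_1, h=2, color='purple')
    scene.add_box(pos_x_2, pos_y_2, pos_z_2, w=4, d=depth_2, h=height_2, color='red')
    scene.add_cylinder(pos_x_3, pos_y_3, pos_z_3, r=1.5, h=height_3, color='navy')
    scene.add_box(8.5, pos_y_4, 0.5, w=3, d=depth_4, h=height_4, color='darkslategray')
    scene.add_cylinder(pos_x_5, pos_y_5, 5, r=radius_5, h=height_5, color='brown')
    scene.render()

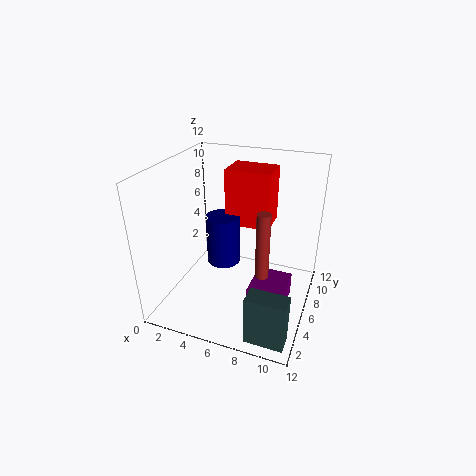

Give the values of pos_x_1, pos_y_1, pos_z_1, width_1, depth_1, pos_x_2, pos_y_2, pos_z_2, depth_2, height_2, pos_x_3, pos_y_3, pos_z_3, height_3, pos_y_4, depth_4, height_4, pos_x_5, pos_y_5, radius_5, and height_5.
pos_x_1 = 7.5; pos_y_1 = 4; pos_z_1 = 0.5; width_1 = 3; depth_1 = 3.5; pos_x_2 = 4; pos_y_2 = 8; pos_z_2 = 6; depth_2 = 3; height_2 = 5; pos_x_3 = 4; pos_y_3 = 7.5; pos_z_3 = 2.5; height_3 = 4.5; pos_y_4 = 0.5; depth_4 = 1.5; height_4 = 4; pos_x_5 = 9; pos_y_5 = 3; radius_5 = 0.5; height_5 = 5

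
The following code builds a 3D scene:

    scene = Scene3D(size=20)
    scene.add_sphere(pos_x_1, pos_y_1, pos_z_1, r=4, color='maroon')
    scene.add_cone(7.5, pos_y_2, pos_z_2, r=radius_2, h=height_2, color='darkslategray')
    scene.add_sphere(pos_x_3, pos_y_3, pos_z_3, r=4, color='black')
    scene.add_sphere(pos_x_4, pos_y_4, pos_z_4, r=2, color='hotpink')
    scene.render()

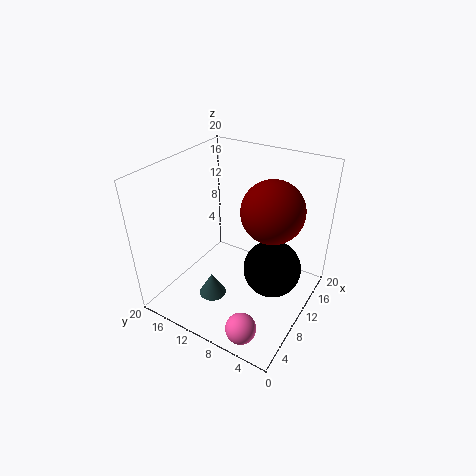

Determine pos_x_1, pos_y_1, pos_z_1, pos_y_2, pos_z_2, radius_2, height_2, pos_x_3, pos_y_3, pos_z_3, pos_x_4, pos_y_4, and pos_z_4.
pos_x_1 = 10; pos_y_1 = 5; pos_z_1 = 15.5; pos_y_2 = 13; pos_z_2 = 0.5; radius_2 = 2; height_2 = 3.5; pos_x_3 = 11; pos_y_3 = 5; pos_z_3 = 6; pos_x_4 = 2.5; pos_y_4 = 5; pos_z_4 = 2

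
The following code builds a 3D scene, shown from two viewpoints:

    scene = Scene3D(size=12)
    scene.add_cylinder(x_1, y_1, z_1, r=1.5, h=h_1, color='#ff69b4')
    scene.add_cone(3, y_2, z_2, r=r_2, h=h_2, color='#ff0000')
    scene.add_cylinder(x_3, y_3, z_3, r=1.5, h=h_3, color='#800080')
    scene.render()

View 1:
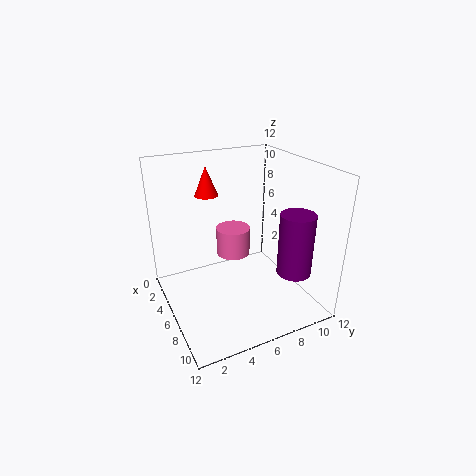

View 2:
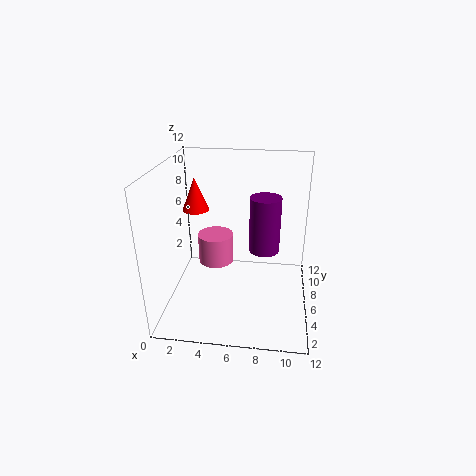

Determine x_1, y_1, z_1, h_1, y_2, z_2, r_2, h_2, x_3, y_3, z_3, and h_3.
x_1 = 4
y_1 = 6.5
z_1 = 3.5
h_1 = 2.5
y_2 = 4.5
z_2 = 9
r_2 = 1
h_2 = 2.5
x_3 = 8
y_3 = 10.5
z_3 = 2.5
h_3 = 5.5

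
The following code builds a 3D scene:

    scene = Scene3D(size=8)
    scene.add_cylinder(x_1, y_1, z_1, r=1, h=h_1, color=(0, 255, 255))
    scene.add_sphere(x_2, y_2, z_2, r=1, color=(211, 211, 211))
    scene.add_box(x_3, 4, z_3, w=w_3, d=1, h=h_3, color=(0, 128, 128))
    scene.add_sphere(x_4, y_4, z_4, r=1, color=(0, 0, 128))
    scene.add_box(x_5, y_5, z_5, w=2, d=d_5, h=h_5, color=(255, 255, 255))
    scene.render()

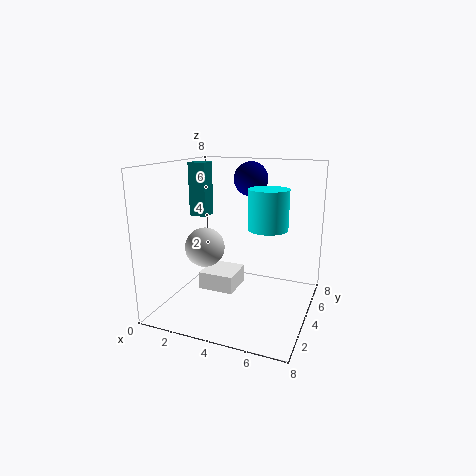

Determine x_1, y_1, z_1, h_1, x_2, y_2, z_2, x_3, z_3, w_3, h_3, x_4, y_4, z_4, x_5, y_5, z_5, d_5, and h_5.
x_1 = 6; y_1 = 3; z_1 = 5; h_1 = 2; x_2 = 3; y_2 = 2; z_2 = 4; x_3 = 1; z_3 = 5; w_3 = 1; h_3 = 3; x_4 = 4; y_4 = 6; z_4 = 7; x_5 = 2; y_5 = 3; z_5 = 1; d_5 = 2; h_5 = 1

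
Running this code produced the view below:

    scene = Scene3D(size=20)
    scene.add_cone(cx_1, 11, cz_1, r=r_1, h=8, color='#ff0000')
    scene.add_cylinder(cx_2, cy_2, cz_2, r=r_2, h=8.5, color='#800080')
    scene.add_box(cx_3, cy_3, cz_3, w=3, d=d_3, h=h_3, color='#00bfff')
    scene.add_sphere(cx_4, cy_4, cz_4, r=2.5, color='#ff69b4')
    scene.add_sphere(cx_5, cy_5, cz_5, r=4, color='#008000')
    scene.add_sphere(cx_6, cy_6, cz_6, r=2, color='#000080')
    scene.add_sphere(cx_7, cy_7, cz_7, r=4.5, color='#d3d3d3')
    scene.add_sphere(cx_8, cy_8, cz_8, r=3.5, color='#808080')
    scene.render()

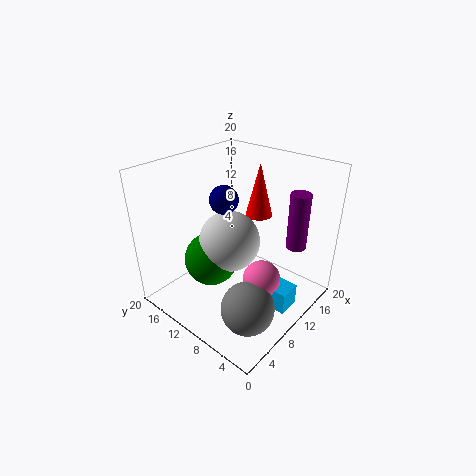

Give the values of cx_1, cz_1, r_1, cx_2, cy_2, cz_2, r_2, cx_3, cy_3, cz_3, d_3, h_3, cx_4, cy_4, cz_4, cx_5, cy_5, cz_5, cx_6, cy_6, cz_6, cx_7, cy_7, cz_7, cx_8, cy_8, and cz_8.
cx_1 = 16, cz_1 = 11, r_1 = 2, cx_2 = 17.5, cy_2 = 5, cz_2 = 7, r_2 = 1.5, cx_3 = 8.5, cy_3 = 1, cz_3 = 2.5, d_3 = 6.5, h_3 = 3, cx_4 = 9, cy_4 = 5, cz_4 = 6, cx_5 = 9, cy_5 = 14.5, cz_5 = 5, cx_6 = 10, cy_6 = 12.5, cz_6 = 15, cx_7 = 11, cy_7 = 12.5, cz_7 = 8, cx_8 = 5.5, cy_8 = 4.5, cz_8 = 3.5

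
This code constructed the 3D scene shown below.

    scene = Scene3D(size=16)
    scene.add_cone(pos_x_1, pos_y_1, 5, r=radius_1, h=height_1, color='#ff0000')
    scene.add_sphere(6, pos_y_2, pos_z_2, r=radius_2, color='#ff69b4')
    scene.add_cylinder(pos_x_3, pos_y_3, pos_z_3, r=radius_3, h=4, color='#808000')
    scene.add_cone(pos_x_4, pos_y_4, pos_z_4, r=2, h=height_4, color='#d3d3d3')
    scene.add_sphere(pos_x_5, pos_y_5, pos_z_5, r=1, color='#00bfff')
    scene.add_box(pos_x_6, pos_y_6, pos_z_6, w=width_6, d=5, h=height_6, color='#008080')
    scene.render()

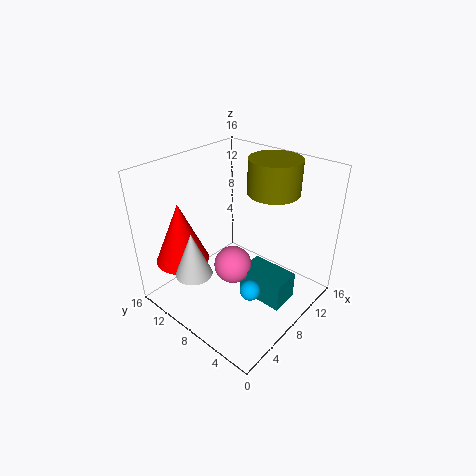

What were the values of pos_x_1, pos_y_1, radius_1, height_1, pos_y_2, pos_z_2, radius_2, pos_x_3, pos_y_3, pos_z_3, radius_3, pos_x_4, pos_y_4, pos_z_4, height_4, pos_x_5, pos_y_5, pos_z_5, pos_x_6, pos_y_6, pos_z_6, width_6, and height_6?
pos_x_1 = 4; pos_y_1 = 13; radius_1 = 3; height_1 = 7; pos_y_2 = 7; pos_z_2 = 6; radius_2 = 2; pos_x_3 = 13; pos_y_3 = 7; pos_z_3 = 12; radius_3 = 3; pos_x_4 = 3; pos_y_4 = 10; pos_z_4 = 5; height_4 = 5; pos_x_5 = 4; pos_y_5 = 3; pos_z_5 = 6; pos_x_6 = 6; pos_y_6 = 1; pos_z_6 = 3; width_6 = 3; height_6 = 3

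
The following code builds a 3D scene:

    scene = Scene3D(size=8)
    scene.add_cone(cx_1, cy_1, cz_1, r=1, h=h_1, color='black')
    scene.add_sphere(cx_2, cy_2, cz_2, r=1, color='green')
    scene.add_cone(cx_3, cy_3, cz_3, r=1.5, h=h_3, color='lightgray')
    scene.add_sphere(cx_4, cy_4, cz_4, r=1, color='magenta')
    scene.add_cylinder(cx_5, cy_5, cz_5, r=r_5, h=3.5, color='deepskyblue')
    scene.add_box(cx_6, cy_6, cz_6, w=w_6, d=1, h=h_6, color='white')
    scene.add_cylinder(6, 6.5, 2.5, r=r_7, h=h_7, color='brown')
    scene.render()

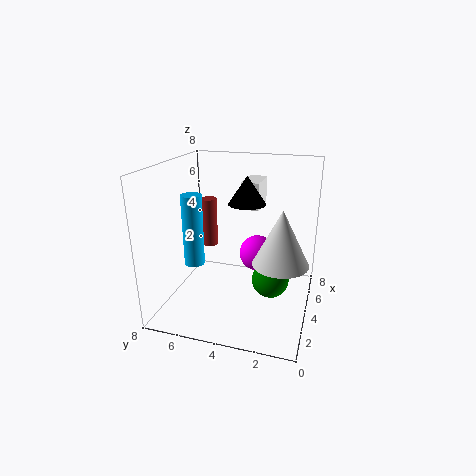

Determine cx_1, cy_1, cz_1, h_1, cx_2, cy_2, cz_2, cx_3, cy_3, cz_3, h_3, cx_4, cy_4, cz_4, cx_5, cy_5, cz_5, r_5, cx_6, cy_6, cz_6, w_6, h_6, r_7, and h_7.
cx_1 = 4; cy_1 = 3.5; cz_1 = 6; h_1 = 1.5; cx_2 = 3.5; cy_2 = 2; cz_2 = 2; cx_3 = 3.5; cy_3 = 1.5; cz_3 = 3; h_3 = 3; cx_4 = 4.5; cy_4 = 3; cz_4 = 3; cx_5 = 1.5; cy_5 = 5.5; cz_5 = 3.5; r_5 = 0.5; cx_6 = 4.5; cy_6 = 3; cz_6 = 5.5; w_6 = 2; h_6 = 1.5; r_7 = 0.5; h_7 = 3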